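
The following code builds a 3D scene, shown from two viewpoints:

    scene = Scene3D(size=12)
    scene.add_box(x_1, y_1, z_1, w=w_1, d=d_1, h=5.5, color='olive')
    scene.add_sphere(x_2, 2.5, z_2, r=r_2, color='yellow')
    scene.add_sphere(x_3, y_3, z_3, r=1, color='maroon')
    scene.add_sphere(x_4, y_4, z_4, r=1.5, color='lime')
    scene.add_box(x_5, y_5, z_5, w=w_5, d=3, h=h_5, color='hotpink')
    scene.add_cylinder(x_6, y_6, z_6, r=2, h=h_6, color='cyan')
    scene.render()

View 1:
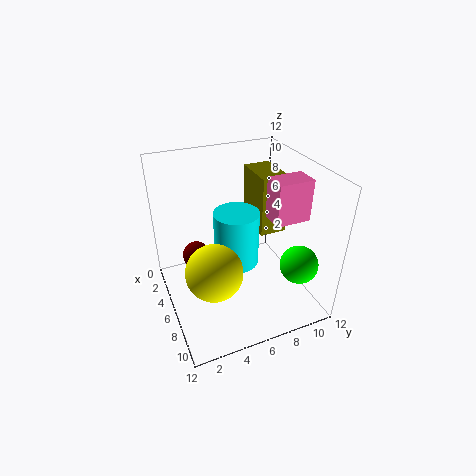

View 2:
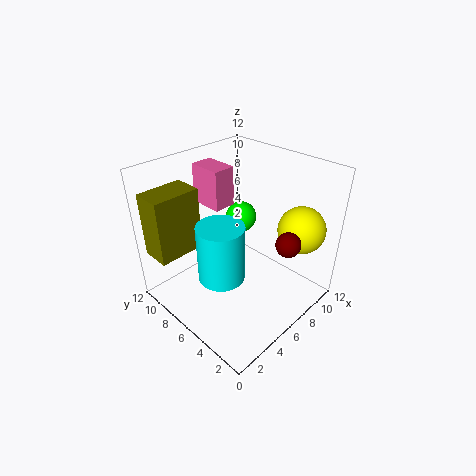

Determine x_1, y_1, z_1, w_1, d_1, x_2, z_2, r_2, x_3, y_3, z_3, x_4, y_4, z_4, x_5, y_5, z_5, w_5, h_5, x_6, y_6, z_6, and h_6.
x_1 = 0.5; y_1 = 9; z_1 = 4.5; w_1 = 4; d_1 = 2.5; x_2 = 10; z_2 = 6.5; r_2 = 2; x_3 = 7.5; y_3 = 2; z_3 = 6.5; x_4 = 10; y_4 = 9.5; z_4 = 5; x_5 = 6; y_5 = 8.5; z_5 = 7.5; w_5 = 2; h_5 = 3.5; x_6 = 4.5; y_6 = 6.5; z_6 = 2.5; h_6 = 5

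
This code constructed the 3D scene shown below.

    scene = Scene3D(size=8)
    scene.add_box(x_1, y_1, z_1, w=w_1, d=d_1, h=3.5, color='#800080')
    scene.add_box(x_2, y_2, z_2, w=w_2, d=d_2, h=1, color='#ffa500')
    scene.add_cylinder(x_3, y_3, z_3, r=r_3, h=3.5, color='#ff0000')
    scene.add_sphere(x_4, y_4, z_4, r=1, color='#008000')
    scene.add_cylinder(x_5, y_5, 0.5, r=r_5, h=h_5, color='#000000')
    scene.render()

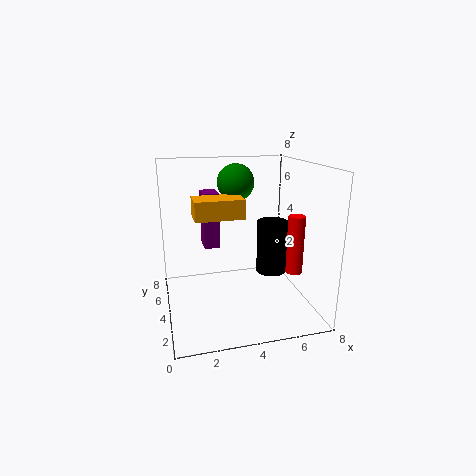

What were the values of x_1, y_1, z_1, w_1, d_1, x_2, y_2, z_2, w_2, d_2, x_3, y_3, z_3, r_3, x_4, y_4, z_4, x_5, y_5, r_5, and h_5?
x_1 = 2.5; y_1 = 6.5; z_1 = 2.5; w_1 = 1; d_1 = 1.5; x_2 = 1.5; y_2 = 2.5; z_2 = 5.5; w_2 = 2.5; d_2 = 1.5; x_3 = 7.5; y_3 = 4; z_3 = 1.5; r_3 = 0.5; x_4 = 4; y_4 = 4.5; z_4 = 7; x_5 = 7; y_5 = 6.5; r_5 = 1; h_5 = 3.5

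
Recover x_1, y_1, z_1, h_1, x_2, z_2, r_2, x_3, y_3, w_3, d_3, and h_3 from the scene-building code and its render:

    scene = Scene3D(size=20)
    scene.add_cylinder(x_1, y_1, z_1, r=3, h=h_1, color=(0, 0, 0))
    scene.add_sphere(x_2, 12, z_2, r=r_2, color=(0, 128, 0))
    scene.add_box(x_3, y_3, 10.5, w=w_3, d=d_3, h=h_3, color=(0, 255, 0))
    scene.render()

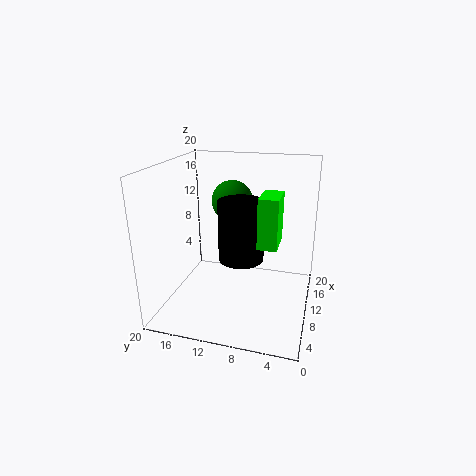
x_1 = 8; y_1 = 9; z_1 = 8; h_1 = 8; x_2 = 14; z_2 = 14; r_2 = 3; x_3 = 6; y_3 = 4; w_3 = 4.5; d_3 = 2.5; h_3 = 6.5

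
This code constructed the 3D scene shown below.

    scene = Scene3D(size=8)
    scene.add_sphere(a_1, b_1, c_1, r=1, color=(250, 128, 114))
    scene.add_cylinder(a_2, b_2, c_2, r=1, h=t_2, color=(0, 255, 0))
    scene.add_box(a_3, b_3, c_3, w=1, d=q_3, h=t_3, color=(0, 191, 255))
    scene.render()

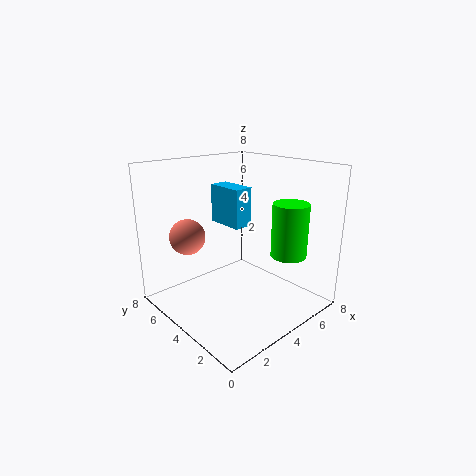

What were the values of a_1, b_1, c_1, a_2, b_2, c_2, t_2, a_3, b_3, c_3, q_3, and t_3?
a_1 = 2; b_1 = 6; c_1 = 4; a_2 = 6; b_2 = 2; c_2 = 3; t_2 = 3; a_3 = 3; b_3 = 3; c_3 = 5; q_3 = 2; t_3 = 2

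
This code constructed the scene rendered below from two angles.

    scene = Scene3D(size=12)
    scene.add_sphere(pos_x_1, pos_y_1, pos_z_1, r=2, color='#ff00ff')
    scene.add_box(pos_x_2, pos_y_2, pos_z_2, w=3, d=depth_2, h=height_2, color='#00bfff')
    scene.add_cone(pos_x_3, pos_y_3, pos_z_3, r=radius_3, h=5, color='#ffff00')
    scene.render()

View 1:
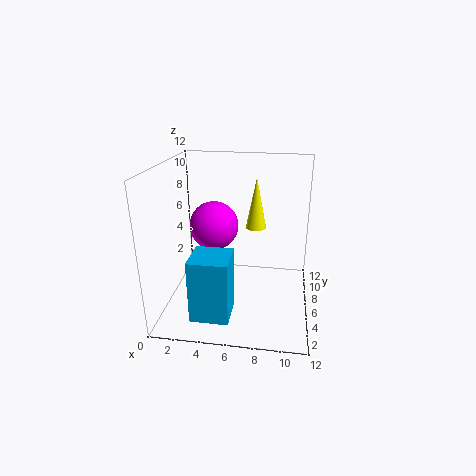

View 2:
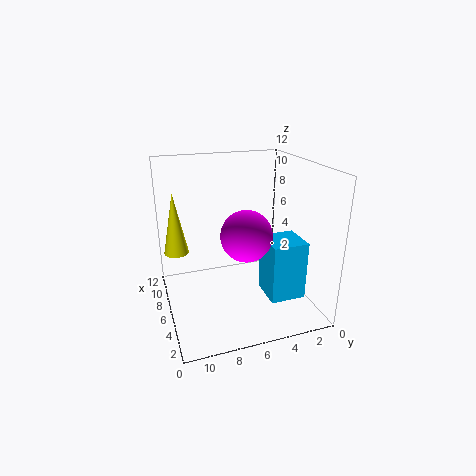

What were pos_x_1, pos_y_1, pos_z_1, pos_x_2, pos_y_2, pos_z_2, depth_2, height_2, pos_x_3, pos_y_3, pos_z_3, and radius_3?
pos_x_1 = 4
pos_y_1 = 6
pos_z_1 = 7
pos_x_2 = 3
pos_y_2 = 1
pos_z_2 = 1
depth_2 = 3
height_2 = 5
pos_x_3 = 7
pos_y_3 = 11
pos_z_3 = 5
radius_3 = 1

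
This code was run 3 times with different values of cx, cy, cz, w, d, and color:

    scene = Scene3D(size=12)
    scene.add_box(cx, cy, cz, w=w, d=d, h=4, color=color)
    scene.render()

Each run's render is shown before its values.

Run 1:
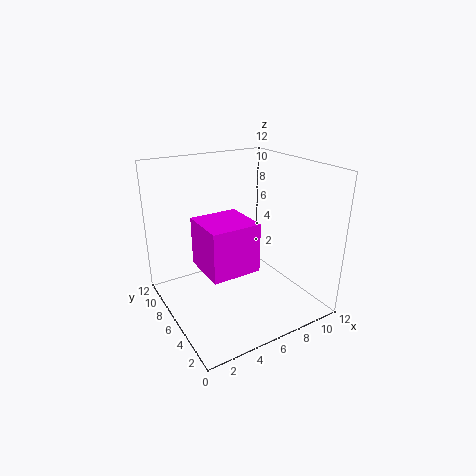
cx = 2.5; cy = 3.5; cz = 4; w = 4; d = 4; color = 'magenta'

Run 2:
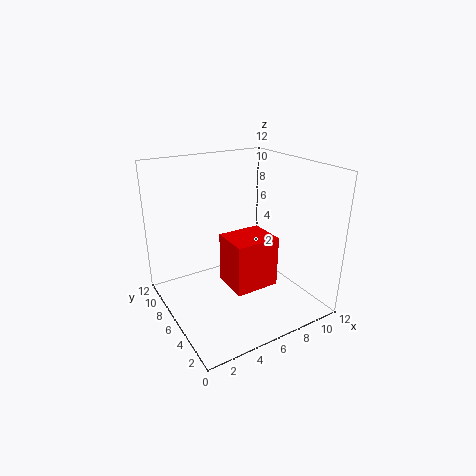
cx = 4; cy = 2.5; cz = 3; w = 3.5; d = 3; color = 'red'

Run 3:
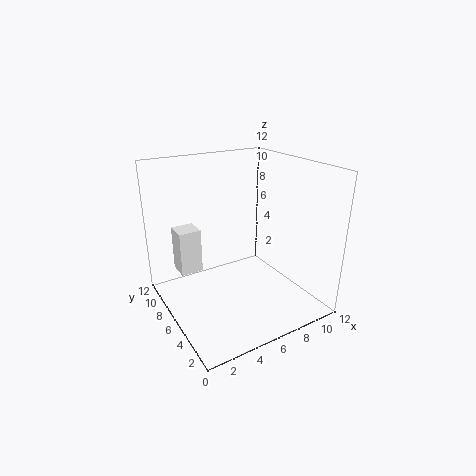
cx = 2; cy = 9; cz = 2; w = 2; d = 2; color = 'white'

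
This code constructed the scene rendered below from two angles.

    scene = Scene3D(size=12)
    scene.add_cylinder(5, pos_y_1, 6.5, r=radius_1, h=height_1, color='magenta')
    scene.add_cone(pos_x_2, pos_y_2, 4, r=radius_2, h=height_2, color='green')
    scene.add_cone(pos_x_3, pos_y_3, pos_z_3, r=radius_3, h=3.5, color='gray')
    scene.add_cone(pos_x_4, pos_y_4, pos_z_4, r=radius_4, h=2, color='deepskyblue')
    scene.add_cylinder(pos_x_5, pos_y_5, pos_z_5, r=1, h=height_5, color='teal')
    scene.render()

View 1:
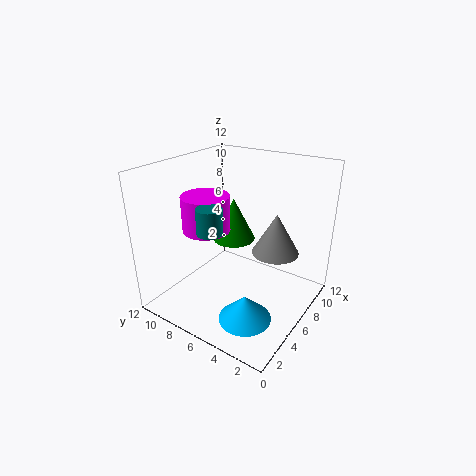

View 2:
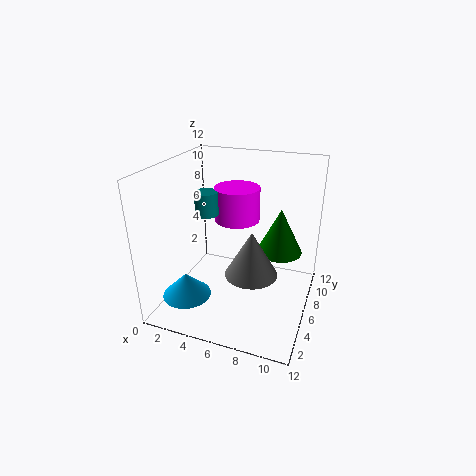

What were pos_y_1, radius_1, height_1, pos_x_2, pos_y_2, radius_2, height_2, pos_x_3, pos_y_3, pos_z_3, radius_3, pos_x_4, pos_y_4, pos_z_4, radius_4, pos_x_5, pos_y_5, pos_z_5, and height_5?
pos_y_1 = 8.5; radius_1 = 2; height_1 = 3; pos_x_2 = 9; pos_y_2 = 8.5; radius_2 = 2; height_2 = 4; pos_x_3 = 8; pos_y_3 = 3.5; pos_z_3 = 4.5; radius_3 = 2; pos_x_4 = 2.5; pos_y_4 = 3; pos_z_4 = 1.5; radius_4 = 2; pos_x_5 = 3; pos_y_5 = 6.5; pos_z_5 = 7.5; height_5 = 2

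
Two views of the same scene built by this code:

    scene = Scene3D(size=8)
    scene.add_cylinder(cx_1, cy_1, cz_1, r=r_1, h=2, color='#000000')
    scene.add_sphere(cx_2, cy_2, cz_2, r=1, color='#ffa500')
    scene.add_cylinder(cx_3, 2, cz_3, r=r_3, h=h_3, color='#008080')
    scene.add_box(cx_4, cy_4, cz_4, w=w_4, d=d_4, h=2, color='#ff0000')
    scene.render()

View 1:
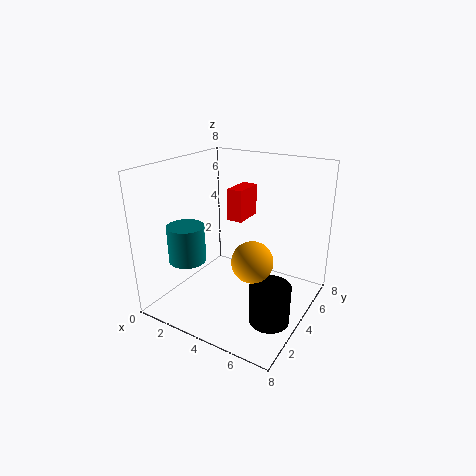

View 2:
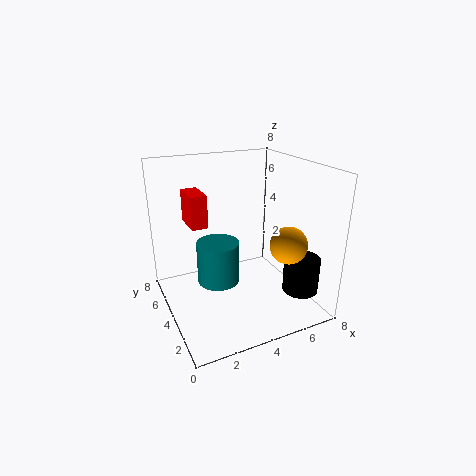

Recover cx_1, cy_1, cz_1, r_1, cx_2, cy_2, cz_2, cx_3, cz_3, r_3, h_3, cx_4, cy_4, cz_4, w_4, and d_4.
cx_1 = 7, cy_1 = 2, cz_1 = 1, r_1 = 1, cx_2 = 6, cy_2 = 2, cz_2 = 4, cx_3 = 2, cz_3 = 3, r_3 = 1, h_3 = 2, cx_4 = 2, cy_4 = 6, cz_4 = 4, w_4 = 1, d_4 = 2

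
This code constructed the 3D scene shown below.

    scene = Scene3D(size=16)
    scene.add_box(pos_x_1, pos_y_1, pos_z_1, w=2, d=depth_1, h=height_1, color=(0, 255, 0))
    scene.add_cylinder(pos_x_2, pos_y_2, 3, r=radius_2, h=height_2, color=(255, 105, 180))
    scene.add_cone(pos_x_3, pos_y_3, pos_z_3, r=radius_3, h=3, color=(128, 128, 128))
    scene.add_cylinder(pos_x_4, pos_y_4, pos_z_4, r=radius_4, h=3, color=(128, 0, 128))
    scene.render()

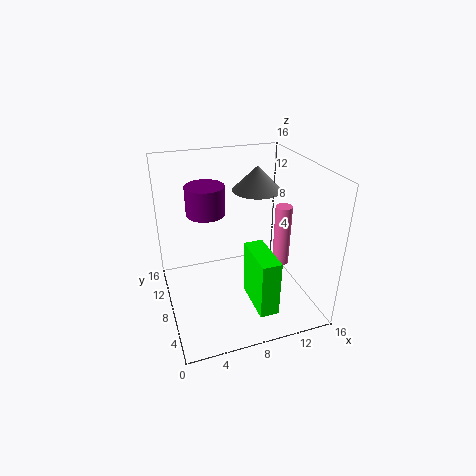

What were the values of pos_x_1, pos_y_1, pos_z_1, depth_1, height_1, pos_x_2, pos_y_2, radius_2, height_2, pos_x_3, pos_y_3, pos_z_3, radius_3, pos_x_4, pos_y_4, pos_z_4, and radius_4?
pos_x_1 = 8, pos_y_1 = 1, pos_z_1 = 2.5, depth_1 = 5, height_1 = 6, pos_x_2 = 14, pos_y_2 = 9, radius_2 = 1, height_2 = 7.5, pos_x_3 = 12, pos_y_3 = 12.5, pos_z_3 = 11.5, radius_3 = 3, pos_x_4 = 4.5, pos_y_4 = 8, pos_z_4 = 11.5, radius_4 = 2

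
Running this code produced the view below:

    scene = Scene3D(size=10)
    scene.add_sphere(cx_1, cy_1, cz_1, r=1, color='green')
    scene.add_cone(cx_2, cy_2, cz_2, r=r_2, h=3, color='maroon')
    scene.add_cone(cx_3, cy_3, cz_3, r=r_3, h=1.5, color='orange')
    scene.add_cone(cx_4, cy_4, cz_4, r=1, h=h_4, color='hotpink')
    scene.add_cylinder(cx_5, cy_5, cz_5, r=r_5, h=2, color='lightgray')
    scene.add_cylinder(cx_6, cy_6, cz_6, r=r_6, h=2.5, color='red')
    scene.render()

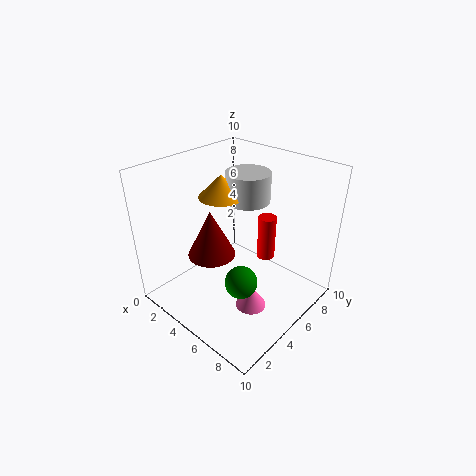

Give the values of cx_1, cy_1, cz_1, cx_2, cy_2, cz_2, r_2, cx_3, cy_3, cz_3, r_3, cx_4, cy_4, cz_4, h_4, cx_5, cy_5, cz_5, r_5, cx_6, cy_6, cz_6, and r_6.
cx_1 = 7.5
cy_1 = 2.5
cz_1 = 4
cx_2 = 5
cy_2 = 2.5
cz_2 = 5
r_2 = 1.5
cx_3 = 4
cy_3 = 4.5
cz_3 = 8
r_3 = 1.5
cx_4 = 7.5
cy_4 = 3.5
cz_4 = 1.5
h_4 = 1.5
cx_5 = 5
cy_5 = 6
cz_5 = 7.5
r_5 = 1.5
cx_6 = 8.5
cy_6 = 3.5
cz_6 = 6
r_6 = 0.5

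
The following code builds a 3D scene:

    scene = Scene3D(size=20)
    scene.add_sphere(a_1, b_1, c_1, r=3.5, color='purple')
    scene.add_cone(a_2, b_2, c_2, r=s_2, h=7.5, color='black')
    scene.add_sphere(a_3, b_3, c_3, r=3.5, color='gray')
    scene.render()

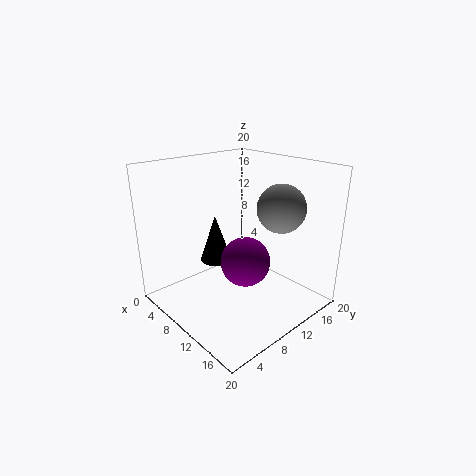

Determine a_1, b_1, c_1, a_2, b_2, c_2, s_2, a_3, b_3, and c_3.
a_1 = 11, b_1 = 10.5, c_1 = 6.5, a_2 = 3, b_2 = 11.5, c_2 = 3.5, s_2 = 2.5, a_3 = 12.5, b_3 = 16, c_3 = 13.5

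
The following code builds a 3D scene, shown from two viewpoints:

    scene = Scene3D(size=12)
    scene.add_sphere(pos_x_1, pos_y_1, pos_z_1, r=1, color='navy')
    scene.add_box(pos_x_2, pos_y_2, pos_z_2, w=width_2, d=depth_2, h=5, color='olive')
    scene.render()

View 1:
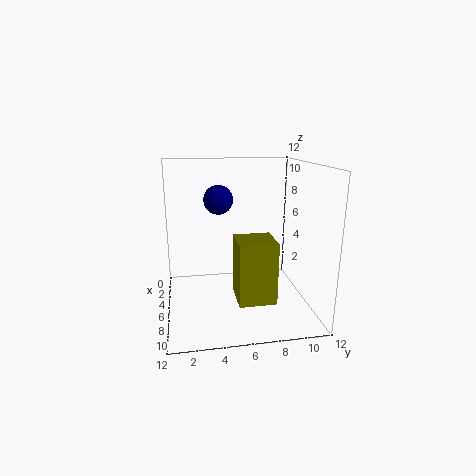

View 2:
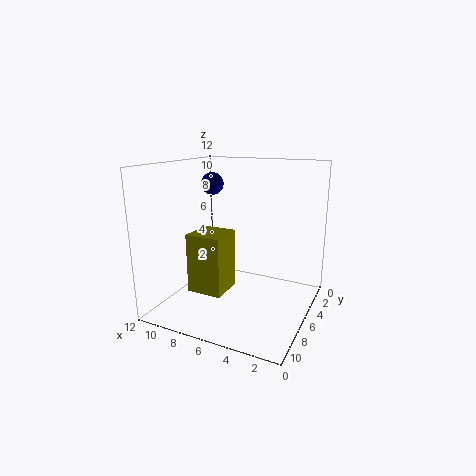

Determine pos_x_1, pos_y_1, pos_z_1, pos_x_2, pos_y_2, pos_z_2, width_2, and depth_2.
pos_x_1 = 9.5; pos_y_1 = 4; pos_z_1 = 10; pos_x_2 = 6.5; pos_y_2 = 5.5; pos_z_2 = 1.5; width_2 = 3; depth_2 = 3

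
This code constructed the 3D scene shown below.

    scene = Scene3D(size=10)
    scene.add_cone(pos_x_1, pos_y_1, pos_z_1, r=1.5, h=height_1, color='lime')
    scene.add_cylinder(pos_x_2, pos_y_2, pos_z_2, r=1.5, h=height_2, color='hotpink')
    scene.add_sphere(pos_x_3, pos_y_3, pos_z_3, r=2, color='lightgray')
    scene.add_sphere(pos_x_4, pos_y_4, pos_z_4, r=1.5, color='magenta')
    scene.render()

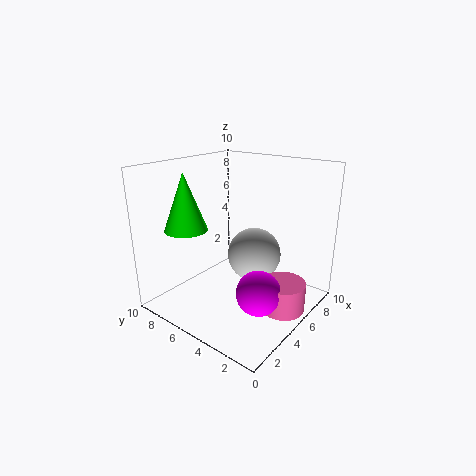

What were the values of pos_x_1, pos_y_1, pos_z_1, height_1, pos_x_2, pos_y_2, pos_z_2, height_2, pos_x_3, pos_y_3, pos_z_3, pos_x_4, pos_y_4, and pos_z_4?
pos_x_1 = 3; pos_y_1 = 8; pos_z_1 = 5.5; height_1 = 4; pos_x_2 = 5.5; pos_y_2 = 1.5; pos_z_2 = 0.5; height_2 = 2; pos_x_3 = 7; pos_y_3 = 5; pos_z_3 = 3; pos_x_4 = 4; pos_y_4 = 2.5; pos_z_4 = 2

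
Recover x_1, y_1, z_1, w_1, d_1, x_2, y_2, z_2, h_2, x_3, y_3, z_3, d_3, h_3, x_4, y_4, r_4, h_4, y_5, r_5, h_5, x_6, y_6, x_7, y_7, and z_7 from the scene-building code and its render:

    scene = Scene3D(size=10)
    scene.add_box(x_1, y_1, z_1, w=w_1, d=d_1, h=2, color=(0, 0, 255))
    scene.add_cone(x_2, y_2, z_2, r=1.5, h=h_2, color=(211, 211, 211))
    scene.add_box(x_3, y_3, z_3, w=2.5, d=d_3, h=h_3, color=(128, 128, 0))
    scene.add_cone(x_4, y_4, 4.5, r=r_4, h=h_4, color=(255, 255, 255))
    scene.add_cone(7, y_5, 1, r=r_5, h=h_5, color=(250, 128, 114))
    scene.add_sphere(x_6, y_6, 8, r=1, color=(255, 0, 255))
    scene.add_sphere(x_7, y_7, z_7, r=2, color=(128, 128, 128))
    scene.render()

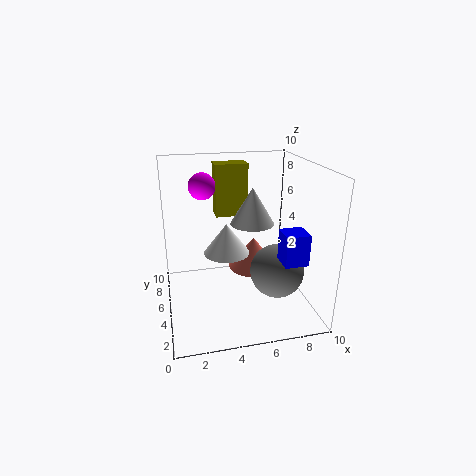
x_1 = 7
y_1 = 1
z_1 = 4.5
w_1 = 1.5
d_1 = 1.5
x_2 = 6
y_2 = 5
z_2 = 6
h_2 = 2.5
x_3 = 4
y_3 = 8
z_3 = 5.5
d_3 = 1.5
h_3 = 4
x_4 = 4
y_4 = 4
r_4 = 1.5
h_4 = 2
y_5 = 8
r_5 = 2
h_5 = 2.5
x_6 = 3
y_6 = 8
x_7 = 8
y_7 = 5
z_7 = 2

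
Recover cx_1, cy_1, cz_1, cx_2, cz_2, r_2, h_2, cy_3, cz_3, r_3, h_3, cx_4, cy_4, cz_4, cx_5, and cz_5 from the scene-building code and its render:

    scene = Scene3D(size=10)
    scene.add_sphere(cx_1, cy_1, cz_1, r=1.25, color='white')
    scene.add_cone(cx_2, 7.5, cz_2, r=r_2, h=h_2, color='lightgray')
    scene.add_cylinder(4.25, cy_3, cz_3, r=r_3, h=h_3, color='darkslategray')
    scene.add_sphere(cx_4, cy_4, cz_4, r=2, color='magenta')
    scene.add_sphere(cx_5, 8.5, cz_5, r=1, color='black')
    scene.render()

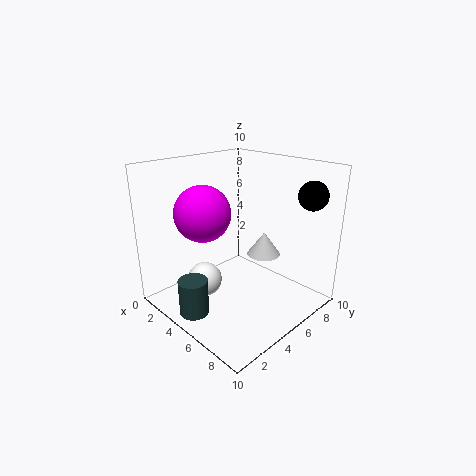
cx_1 = 3, cy_1 = 3.5, cz_1 = 1.5, cx_2 = 5.25, cz_2 = 3, r_2 = 1.25, h_2 = 1.75, cy_3 = 1.5, cz_3 = 0.25, r_3 = 1, h_3 = 2.5, cx_4 = 2.75, cy_4 = 3.75, cz_4 = 6.5, cx_5 = 8.5, cz_5 = 8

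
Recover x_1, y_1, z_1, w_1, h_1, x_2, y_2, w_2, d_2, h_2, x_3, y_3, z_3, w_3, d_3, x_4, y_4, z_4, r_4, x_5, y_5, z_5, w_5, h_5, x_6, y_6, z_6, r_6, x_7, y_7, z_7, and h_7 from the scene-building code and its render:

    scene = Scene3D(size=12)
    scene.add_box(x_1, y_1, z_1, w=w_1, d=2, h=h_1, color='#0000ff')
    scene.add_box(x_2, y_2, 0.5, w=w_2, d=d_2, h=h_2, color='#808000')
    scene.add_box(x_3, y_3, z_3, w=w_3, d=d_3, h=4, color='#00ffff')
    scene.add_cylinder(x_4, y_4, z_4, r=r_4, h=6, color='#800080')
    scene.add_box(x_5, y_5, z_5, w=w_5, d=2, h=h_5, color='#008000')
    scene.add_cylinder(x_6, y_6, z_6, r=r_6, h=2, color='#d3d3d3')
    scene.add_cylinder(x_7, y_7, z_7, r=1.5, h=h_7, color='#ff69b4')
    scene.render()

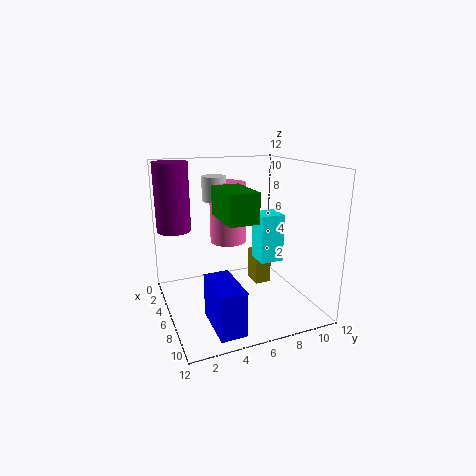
x_1 = 7.5, y_1 = 2.5, z_1 = 0.5, w_1 = 4, h_1 = 3.5, x_2 = 2.5, y_2 = 8.5, w_2 = 2, d_2 = 1.5, h_2 = 3, x_3 = 5.5, y_3 = 7.5, z_3 = 4, w_3 = 2, d_3 = 2, x_4 = 2, y_4 = 1.5, z_4 = 6, r_4 = 1.5, x_5 = 8.5, y_5 = 3, z_5 = 9, w_5 = 3.5, h_5 = 2, x_6 = 4.5, y_6 = 4.5, z_6 = 9, r_6 = 1, x_7 = 5, y_7 = 5.5, z_7 = 5.5, h_7 = 5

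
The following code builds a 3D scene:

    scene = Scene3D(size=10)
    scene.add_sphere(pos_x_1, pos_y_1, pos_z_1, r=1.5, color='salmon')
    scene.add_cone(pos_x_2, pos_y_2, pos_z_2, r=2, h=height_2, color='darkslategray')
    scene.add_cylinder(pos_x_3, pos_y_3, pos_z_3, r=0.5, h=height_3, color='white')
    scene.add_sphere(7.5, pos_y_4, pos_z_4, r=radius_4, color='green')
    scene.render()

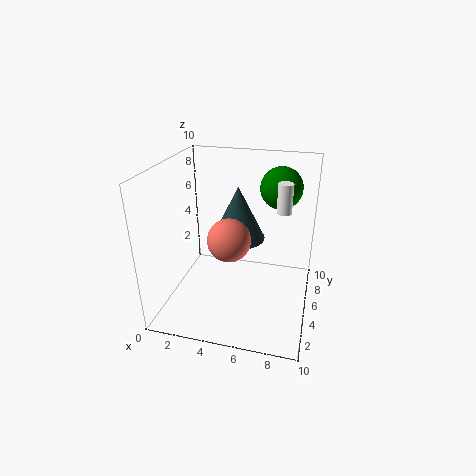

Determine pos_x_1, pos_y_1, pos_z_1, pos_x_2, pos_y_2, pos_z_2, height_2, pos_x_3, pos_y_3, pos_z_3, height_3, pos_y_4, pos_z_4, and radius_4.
pos_x_1 = 4.5, pos_y_1 = 4.5, pos_z_1 = 5, pos_x_2 = 4.5, pos_y_2 = 7, pos_z_2 = 4, height_2 = 4, pos_x_3 = 8, pos_y_3 = 5.5, pos_z_3 = 7, height_3 = 2, pos_y_4 = 7.5, pos_z_4 = 8, radius_4 = 1.5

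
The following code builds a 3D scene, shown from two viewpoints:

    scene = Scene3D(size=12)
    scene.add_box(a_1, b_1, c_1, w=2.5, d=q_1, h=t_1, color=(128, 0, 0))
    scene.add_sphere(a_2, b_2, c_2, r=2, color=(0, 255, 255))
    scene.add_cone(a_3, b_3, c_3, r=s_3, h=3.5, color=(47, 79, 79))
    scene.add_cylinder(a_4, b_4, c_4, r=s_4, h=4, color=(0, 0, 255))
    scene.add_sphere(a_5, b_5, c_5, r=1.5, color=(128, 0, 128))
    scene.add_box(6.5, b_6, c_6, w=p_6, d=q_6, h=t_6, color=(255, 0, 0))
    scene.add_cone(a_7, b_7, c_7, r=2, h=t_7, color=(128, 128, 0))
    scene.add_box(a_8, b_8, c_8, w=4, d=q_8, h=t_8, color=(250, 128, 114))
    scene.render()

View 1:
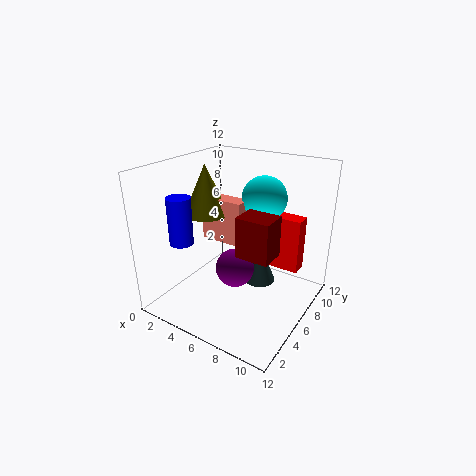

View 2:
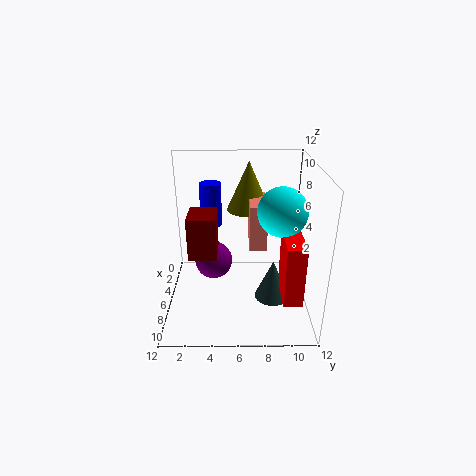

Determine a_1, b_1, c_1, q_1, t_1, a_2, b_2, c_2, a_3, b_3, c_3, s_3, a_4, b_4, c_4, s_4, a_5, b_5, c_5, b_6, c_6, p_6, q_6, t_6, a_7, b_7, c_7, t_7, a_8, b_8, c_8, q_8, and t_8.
a_1 = 8; b_1 = 2.5; c_1 = 6.5; q_1 = 2; t_1 = 3; a_2 = 6.5; b_2 = 9.5; c_2 = 8.5; a_3 = 6.5; b_3 = 9; c_3 = 0.5; s_3 = 1.5; a_4 = 2; b_4 = 3.5; c_4 = 5.5; s_4 = 1; a_5 = 7; b_5 = 4; c_5 = 4.5; b_6 = 9.5; c_6 = 2; p_6 = 3.5; q_6 = 1.5; t_6 = 5; a_7 = 2; b_7 = 7; c_7 = 7; t_7 = 4.5; a_8 = 1.5; b_8 = 7; c_8 = 4.5; q_8 = 1.5; t_8 = 4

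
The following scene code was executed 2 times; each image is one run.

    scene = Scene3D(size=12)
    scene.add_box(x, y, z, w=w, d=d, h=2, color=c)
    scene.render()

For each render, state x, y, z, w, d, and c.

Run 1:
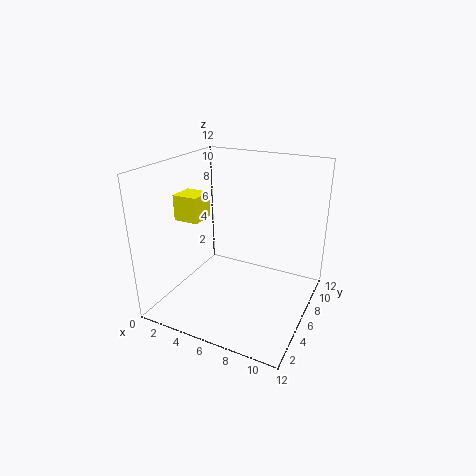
x = 2, y = 3, z = 8, w = 2, d = 2, c = 'yellow'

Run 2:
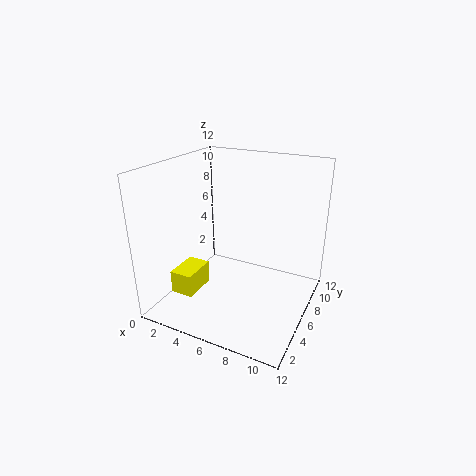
x = 1, y = 3, z = 1, w = 2, d = 3, c = 'yellow'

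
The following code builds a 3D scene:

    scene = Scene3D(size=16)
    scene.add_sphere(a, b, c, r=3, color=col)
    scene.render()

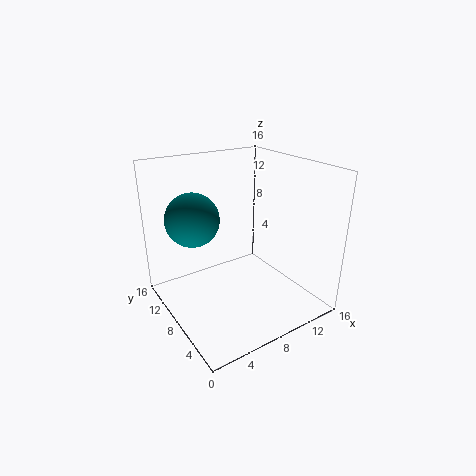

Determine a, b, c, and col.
a = 4, b = 11, c = 10, col = 'teal'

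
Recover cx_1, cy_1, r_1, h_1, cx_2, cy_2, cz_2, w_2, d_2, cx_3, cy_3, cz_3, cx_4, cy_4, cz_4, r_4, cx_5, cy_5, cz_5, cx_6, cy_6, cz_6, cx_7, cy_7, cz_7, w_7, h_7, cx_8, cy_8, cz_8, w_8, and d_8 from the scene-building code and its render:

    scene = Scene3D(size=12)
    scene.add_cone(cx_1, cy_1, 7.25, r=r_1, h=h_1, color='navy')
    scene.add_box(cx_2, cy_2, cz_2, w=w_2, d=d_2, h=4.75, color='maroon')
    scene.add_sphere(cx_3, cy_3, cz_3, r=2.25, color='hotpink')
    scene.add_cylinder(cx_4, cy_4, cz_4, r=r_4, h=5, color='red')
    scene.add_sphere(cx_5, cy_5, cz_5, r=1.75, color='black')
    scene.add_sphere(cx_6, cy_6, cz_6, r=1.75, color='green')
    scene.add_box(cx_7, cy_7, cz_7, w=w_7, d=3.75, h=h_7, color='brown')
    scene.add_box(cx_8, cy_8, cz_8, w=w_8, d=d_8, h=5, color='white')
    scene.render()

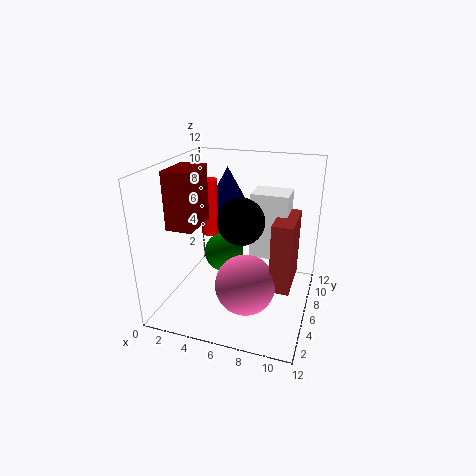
cx_1 = 3.75; cy_1 = 9.75; r_1 = 2; h_1 = 3.75; cx_2 = 0.75; cy_2 = 3.5; cz_2 = 7; w_2 = 2.25; d_2 = 3.5; cx_3 = 7.75; cy_3 = 2.5; cz_3 = 4; cx_4 = 2.75; cy_4 = 7.75; cz_4 = 5.25; r_4 = 0.75; cx_5 = 7; cy_5 = 3.75; cz_5 = 8.5; cx_6 = 4.25; cy_6 = 7.25; cz_6 = 3.75; cx_7 = 9.5; cy_7 = 2.5; cz_7 = 3.75; w_7 = 1.5; h_7 = 5.25; cx_8 = 7.5; cy_8 = 4.25; cz_8 = 5.5; w_8 = 2.75; d_8 = 2.25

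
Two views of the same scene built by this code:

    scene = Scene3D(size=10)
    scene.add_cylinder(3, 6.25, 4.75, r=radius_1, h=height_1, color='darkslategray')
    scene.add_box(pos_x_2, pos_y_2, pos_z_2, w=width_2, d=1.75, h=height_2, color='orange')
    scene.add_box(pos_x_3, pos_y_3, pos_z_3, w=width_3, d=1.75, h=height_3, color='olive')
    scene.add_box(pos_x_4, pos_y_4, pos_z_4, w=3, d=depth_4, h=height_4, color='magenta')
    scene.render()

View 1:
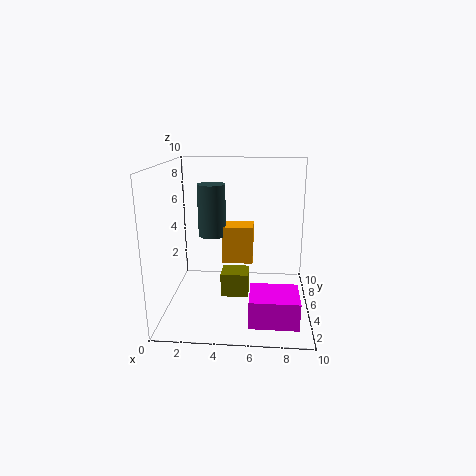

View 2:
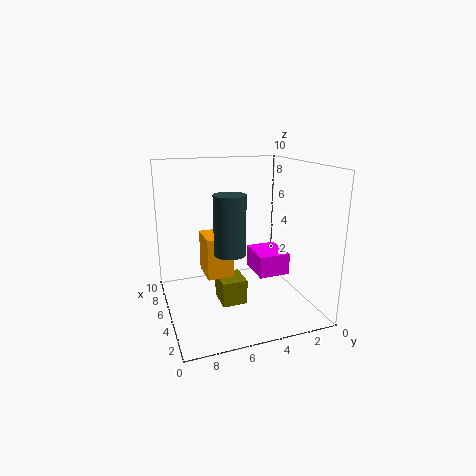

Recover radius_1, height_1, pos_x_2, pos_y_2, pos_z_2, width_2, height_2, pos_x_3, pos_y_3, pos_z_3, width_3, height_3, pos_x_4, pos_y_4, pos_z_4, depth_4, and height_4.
radius_1 = 1
height_1 = 3.75
pos_x_2 = 3.75
pos_y_2 = 5.75
pos_z_2 = 2.75
width_2 = 2.25
height_2 = 2.75
pos_x_3 = 3.75
pos_y_3 = 4.75
pos_z_3 = 0.5
width_3 = 2
height_3 = 1.75
pos_x_4 = 6
pos_y_4 = 0.25
pos_z_4 = 1
depth_4 = 2.5
height_4 = 1.75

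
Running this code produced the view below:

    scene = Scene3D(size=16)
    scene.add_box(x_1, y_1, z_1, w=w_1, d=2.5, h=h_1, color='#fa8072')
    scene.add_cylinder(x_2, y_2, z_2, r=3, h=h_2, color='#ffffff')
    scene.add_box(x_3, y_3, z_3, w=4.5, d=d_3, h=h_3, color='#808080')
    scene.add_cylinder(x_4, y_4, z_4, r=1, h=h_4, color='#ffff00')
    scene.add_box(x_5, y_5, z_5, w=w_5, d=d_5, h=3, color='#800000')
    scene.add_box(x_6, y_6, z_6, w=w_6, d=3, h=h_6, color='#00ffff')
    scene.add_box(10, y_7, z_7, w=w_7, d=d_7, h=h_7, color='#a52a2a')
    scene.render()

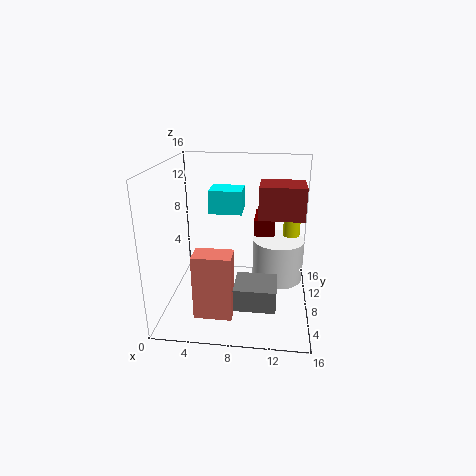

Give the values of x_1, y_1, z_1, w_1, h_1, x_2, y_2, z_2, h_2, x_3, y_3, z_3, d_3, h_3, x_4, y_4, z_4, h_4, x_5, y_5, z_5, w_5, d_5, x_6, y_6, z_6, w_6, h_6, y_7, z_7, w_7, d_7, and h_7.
x_1 = 4, y_1 = 2.5, z_1 = 1, w_1 = 4, h_1 = 7, x_2 = 12.5, y_2 = 10.5, z_2 = 2, h_2 = 5, x_3 = 8, y_3 = 3.5, z_3 = 1.5, d_3 = 4, h_3 = 2.5, x_4 = 14, y_4 = 12, z_4 = 4.5, h_4 = 5, x_5 = 9.5, y_5 = 11, z_5 = 6, w_5 = 2.5, d_5 = 4.5, x_6 = 5, y_6 = 7, z_6 = 11, w_6 = 3.5, h_6 = 2.5, y_7 = 11, z_7 = 9, w_7 = 5.5, d_7 = 4.5, h_7 = 4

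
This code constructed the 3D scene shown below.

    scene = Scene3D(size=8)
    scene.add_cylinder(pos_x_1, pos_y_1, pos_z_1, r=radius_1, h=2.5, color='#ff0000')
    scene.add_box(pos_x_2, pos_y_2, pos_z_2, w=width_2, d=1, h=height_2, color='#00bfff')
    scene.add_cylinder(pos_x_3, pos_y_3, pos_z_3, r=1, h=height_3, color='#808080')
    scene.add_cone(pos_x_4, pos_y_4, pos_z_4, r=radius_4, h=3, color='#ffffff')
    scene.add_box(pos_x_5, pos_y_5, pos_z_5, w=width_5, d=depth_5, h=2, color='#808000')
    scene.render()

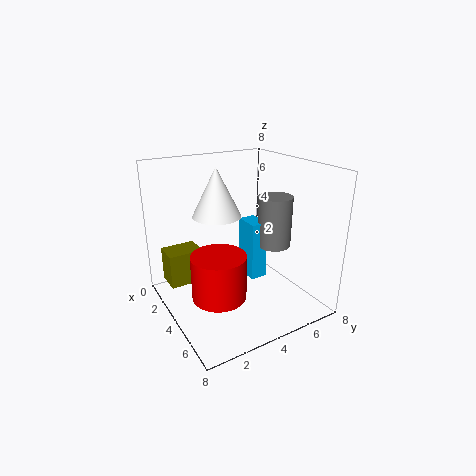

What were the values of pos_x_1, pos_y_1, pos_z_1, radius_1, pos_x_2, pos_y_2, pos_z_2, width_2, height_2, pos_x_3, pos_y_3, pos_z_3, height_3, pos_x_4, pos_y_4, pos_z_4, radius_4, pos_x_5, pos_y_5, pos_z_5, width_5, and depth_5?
pos_x_1 = 4.5, pos_y_1 = 2.5, pos_z_1 = 1, radius_1 = 1.5, pos_x_2 = 2.5, pos_y_2 = 5, pos_z_2 = 1, width_2 = 1.5, height_2 = 3.5, pos_x_3 = 4, pos_y_3 = 6.5, pos_z_3 = 3, height_3 = 3, pos_x_4 = 1.5, pos_y_4 = 4, pos_z_4 = 4.5, radius_4 = 1.5, pos_x_5 = 1, pos_y_5 = 0.5, pos_z_5 = 1, width_5 = 1.5, depth_5 = 2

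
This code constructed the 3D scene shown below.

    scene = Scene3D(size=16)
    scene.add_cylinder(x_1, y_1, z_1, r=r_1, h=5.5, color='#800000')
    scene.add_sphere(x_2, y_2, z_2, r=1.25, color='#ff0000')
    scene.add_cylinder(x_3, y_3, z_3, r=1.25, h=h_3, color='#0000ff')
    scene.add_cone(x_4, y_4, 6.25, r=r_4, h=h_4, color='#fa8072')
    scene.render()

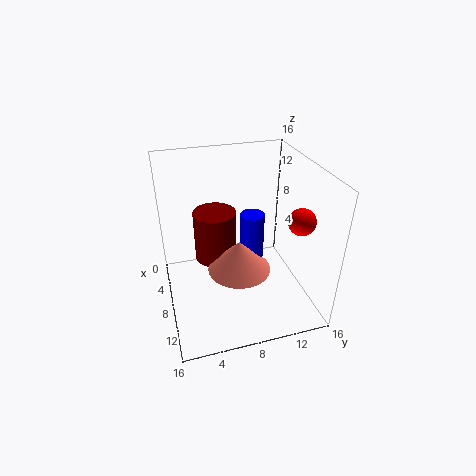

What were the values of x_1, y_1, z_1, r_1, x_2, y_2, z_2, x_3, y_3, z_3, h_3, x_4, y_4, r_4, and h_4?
x_1 = 7.75; y_1 = 5.5; z_1 = 6; r_1 = 2.25; x_2 = 14.5; y_2 = 12; z_2 = 13; x_3 = 9.75; y_3 = 9; z_3 = 6.75; h_3 = 5; x_4 = 11; y_4 = 7.25; r_4 = 3.25; h_4 = 3.25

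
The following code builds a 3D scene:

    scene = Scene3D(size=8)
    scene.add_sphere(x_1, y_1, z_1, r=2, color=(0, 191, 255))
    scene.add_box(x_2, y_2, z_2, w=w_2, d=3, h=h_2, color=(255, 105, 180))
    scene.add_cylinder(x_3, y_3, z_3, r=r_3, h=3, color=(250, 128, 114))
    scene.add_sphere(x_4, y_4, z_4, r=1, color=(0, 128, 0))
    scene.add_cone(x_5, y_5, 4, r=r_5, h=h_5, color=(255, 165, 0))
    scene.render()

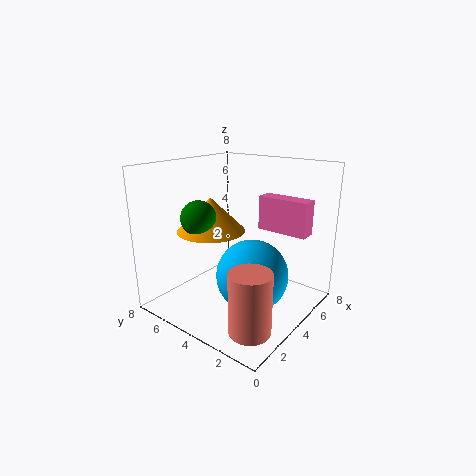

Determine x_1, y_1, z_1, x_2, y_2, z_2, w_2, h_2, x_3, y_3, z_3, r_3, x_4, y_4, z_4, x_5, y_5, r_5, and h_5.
x_1 = 4; y_1 = 3; z_1 = 2; x_2 = 6; y_2 = 1; z_2 = 4; w_2 = 1; h_2 = 2; x_3 = 1; y_3 = 1; z_3 = 1; r_3 = 1; x_4 = 3; y_4 = 6; z_4 = 5; x_5 = 4; y_5 = 6; r_5 = 2; h_5 = 2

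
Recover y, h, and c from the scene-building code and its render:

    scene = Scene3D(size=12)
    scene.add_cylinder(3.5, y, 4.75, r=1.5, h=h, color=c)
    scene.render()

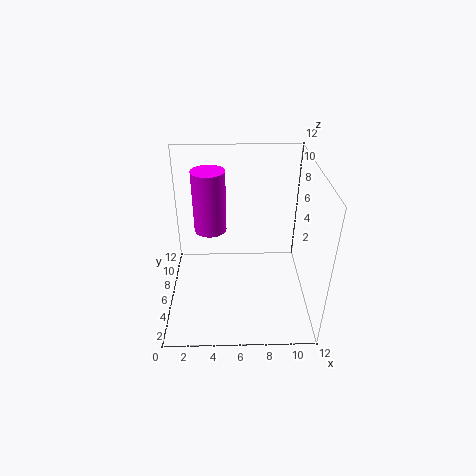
y = 9.5
h = 5.75
c = 'magenta'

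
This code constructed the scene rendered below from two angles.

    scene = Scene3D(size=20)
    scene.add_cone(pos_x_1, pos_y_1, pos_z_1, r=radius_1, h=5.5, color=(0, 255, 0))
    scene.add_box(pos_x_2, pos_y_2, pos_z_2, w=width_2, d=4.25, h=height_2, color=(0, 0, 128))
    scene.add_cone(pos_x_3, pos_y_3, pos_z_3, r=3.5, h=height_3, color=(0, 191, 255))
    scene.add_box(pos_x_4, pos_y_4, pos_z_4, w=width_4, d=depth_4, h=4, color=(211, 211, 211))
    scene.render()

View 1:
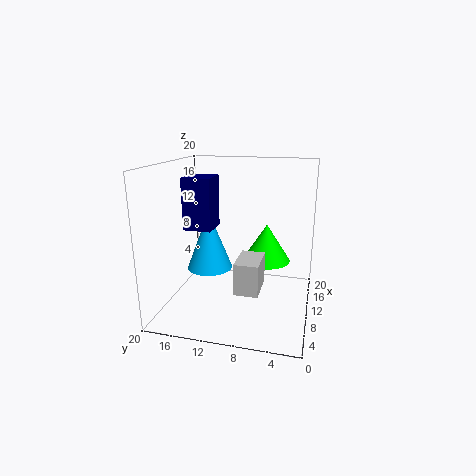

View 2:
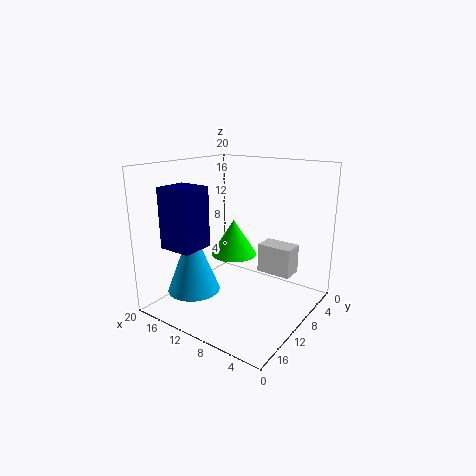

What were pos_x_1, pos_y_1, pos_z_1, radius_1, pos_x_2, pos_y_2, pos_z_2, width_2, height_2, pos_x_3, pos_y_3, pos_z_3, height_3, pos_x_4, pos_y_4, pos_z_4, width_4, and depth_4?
pos_x_1 = 13.25
pos_y_1 = 6.5
pos_z_1 = 5.75
radius_1 = 3.5
pos_x_2 = 11.25
pos_y_2 = 14.5
pos_z_2 = 10
width_2 = 4.5
height_2 = 7.75
pos_x_3 = 13.5
pos_y_3 = 15.5
pos_z_3 = 3.5
height_3 = 9
pos_x_4 = 2.75
pos_y_4 = 5.75
pos_z_4 = 5.25
width_4 = 4.75
depth_4 = 3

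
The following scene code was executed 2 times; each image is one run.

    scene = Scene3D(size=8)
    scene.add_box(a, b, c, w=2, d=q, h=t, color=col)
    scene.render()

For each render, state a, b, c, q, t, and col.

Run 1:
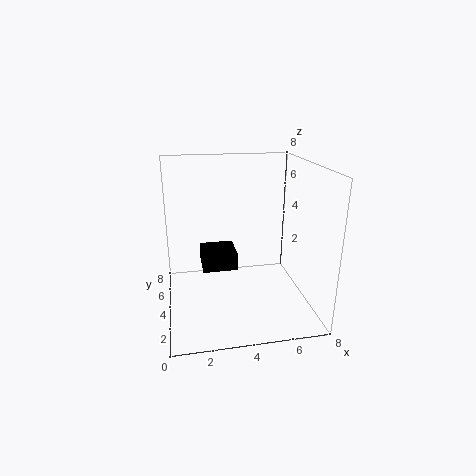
a = 2
b = 4
c = 2
q = 2
t = 1
col = 'black'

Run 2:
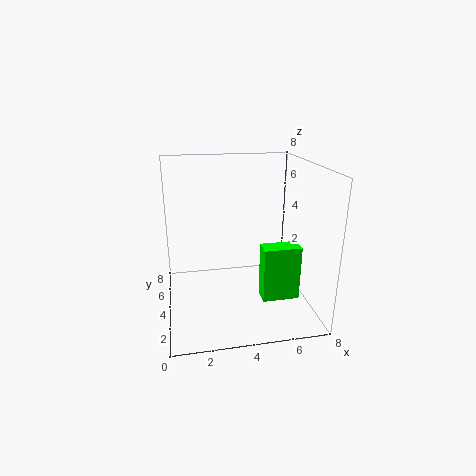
a = 5
b = 2
c = 1
q = 1
t = 3
col = 'lime'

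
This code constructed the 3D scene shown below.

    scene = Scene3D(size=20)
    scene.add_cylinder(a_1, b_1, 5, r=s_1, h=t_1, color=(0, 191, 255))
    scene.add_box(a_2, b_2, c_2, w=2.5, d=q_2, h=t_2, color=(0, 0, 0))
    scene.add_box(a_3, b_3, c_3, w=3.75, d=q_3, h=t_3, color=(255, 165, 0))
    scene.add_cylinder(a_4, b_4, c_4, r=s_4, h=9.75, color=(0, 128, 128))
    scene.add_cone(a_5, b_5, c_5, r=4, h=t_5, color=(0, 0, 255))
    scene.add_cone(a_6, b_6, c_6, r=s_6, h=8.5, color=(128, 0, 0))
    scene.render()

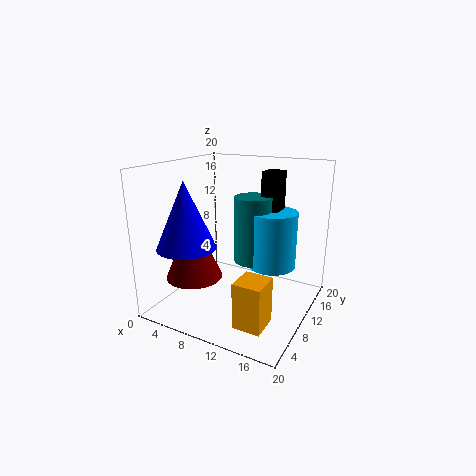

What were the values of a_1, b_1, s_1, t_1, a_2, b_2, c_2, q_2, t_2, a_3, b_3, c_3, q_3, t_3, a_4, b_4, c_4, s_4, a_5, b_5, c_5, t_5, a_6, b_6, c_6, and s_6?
a_1 = 13.5
b_1 = 14
s_1 = 3.5
t_1 = 8.25
a_2 = 11.75
b_2 = 13.5
c_2 = 9.75
q_2 = 3
t_2 = 9
a_3 = 12.75
b_3 = 3.25
c_3 = 0.5
q_3 = 4
t_3 = 6.25
a_4 = 10.75
b_4 = 13.25
c_4 = 5.5
s_4 = 2.75
a_5 = 4.75
b_5 = 5.25
c_5 = 9.25
t_5 = 9
a_6 = 6
b_6 = 5
c_6 = 5.5
s_6 = 3.75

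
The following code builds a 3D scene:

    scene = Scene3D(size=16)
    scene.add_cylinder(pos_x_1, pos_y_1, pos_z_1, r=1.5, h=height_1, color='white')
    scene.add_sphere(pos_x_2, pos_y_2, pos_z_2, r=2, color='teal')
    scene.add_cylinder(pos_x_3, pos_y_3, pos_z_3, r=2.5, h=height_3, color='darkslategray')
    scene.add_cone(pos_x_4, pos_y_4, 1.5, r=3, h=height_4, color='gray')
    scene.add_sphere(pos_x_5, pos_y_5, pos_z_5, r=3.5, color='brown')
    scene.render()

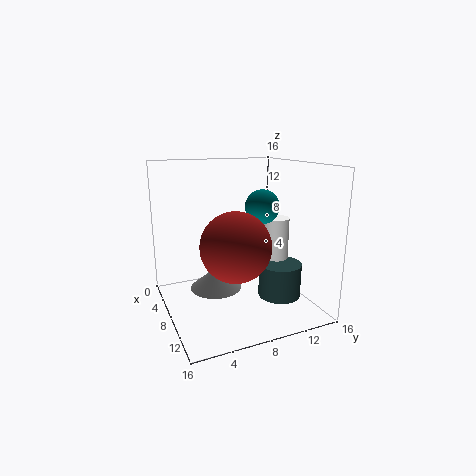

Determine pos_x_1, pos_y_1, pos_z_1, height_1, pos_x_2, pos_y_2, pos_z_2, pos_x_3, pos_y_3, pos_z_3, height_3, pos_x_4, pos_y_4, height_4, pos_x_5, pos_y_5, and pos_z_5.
pos_x_1 = 7
pos_y_1 = 13.5
pos_z_1 = 2.5
height_1 = 7
pos_x_2 = 7
pos_y_2 = 11.5
pos_z_2 = 11
pos_x_3 = 9
pos_y_3 = 13
pos_z_3 = 0.5
height_3 = 4
pos_x_4 = 6
pos_y_4 = 6
height_4 = 2.5
pos_x_5 = 12
pos_y_5 = 6
pos_z_5 = 8.5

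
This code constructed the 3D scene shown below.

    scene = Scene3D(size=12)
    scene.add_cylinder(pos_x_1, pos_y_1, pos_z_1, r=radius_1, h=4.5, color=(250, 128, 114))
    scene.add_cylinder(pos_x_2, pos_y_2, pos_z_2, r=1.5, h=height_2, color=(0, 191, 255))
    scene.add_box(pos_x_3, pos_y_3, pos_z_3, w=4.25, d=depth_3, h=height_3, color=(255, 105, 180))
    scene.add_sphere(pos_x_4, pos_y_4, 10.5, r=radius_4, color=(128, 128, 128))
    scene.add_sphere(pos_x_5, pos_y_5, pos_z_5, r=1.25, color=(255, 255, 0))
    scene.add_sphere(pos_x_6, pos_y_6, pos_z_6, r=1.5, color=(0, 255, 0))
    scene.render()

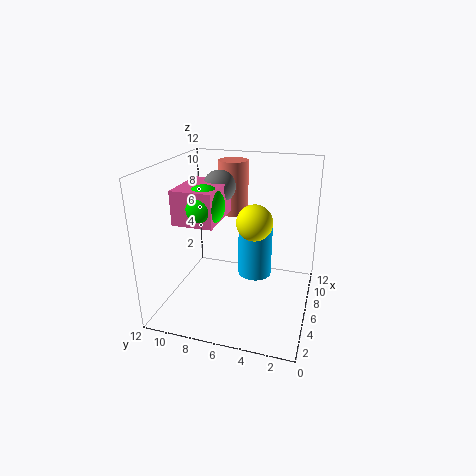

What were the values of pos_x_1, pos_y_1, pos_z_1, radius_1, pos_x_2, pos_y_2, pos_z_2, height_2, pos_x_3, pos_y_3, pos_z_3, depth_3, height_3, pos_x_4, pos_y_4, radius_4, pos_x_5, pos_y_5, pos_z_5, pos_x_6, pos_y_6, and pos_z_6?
pos_x_1 = 8
pos_y_1 = 7
pos_z_1 = 7.5
radius_1 = 1.25
pos_x_2 = 8
pos_y_2 = 5
pos_z_2 = 1.75
height_2 = 5
pos_x_3 = 1.5
pos_y_3 = 6.5
pos_z_3 = 8.5
depth_3 = 3
height_3 = 2.5
pos_x_4 = 5.25
pos_y_4 = 7.25
radius_4 = 1.25
pos_x_5 = 2.5
pos_y_5 = 3.75
pos_z_5 = 9
pos_x_6 = 2.75
pos_y_6 = 7.5
pos_z_6 = 9.75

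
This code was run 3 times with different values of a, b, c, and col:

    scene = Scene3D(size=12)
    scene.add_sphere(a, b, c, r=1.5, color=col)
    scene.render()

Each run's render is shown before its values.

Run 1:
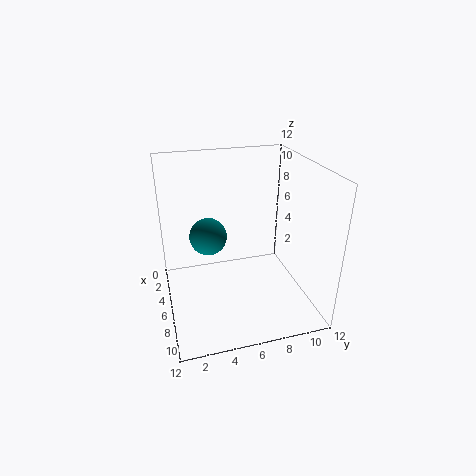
a = 6; b = 3.5; c = 6.5; col = 'teal'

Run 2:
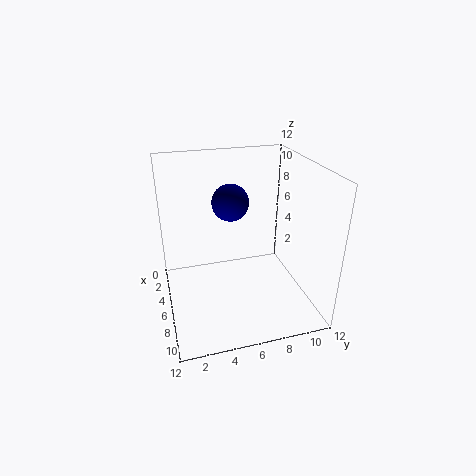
a = 5.5; b = 5.5; c = 9; col = 'navy'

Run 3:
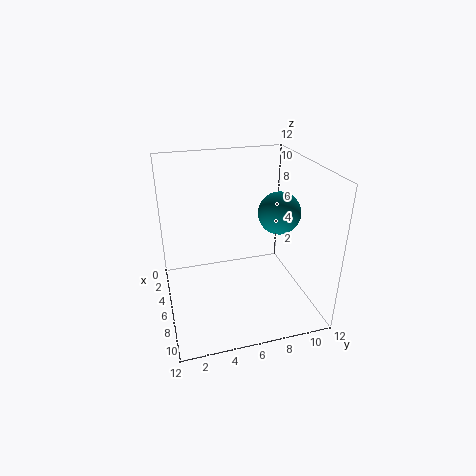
a = 9.5; b = 8; c = 9.5; col = 'teal'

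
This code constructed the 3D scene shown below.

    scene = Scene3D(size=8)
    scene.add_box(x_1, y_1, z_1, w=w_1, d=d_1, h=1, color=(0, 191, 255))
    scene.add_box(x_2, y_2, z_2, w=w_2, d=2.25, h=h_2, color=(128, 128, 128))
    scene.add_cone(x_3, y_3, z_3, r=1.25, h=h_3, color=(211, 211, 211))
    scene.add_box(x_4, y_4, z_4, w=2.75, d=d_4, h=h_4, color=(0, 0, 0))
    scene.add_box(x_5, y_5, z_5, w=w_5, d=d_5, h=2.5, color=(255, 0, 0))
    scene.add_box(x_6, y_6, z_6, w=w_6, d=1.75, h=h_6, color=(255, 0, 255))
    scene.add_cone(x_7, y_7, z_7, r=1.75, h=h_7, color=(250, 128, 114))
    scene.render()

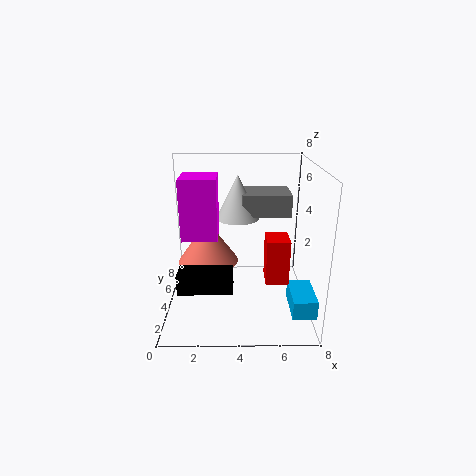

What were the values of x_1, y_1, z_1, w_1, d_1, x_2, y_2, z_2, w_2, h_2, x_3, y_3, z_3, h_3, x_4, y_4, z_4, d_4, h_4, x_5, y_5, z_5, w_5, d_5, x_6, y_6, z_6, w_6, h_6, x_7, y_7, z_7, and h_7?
x_1 = 6.75, y_1 = 1, z_1 = 0.75, w_1 = 1.25, d_1 = 2.25, x_2 = 4.25, y_2 = 4.5, z_2 = 5, w_2 = 2.75, h_2 = 1.25, x_3 = 4, y_3 = 5.25, z_3 = 4.75, h_3 = 2.5, x_4 = 1, y_4 = 1, z_4 = 2.25, d_4 = 1.25, h_4 = 1, x_5 = 5.5, y_5 = 2.75, z_5 = 1.75, w_5 = 1.25, d_5 = 1.5, x_6 = 1.25, y_6 = 1.75, z_6 = 4.75, w_6 = 1.75, h_6 = 3, x_7 = 2.25, y_7 = 4.75, z_7 = 2.25, h_7 = 2.5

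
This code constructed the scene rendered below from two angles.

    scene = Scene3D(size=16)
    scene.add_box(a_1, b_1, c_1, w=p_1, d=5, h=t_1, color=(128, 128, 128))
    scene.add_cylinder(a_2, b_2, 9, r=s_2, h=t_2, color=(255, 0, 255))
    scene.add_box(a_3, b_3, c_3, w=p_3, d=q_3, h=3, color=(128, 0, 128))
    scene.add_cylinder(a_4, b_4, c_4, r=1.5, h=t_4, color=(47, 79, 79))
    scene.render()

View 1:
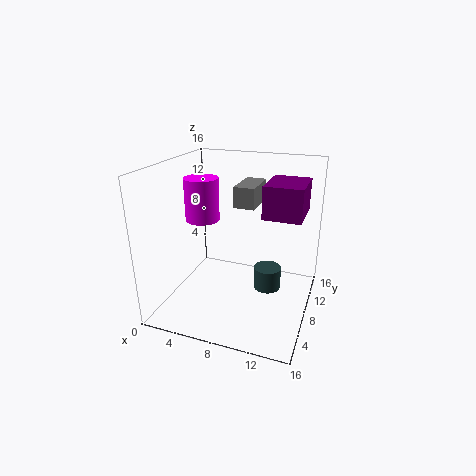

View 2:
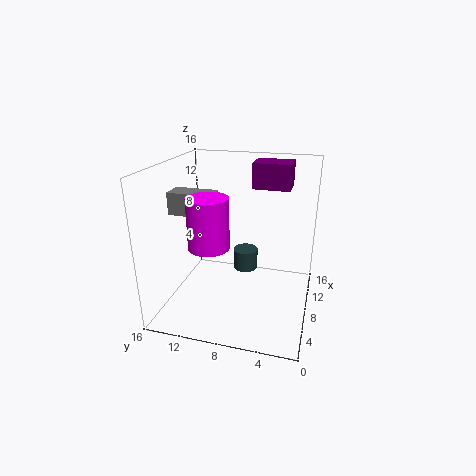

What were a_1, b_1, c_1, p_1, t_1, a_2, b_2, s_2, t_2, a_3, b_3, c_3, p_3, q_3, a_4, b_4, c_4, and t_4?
a_1 = 6.5; b_1 = 10.5; c_1 = 10.5; p_1 = 2.5; t_1 = 2.5; a_2 = 3; b_2 = 9.5; s_2 = 2; t_2 = 5; a_3 = 12; b_3 = 3; c_3 = 12.5; p_3 = 3.5; q_3 = 4.5; a_4 = 11.5; b_4 = 8; c_4 = 2.5; t_4 = 2.5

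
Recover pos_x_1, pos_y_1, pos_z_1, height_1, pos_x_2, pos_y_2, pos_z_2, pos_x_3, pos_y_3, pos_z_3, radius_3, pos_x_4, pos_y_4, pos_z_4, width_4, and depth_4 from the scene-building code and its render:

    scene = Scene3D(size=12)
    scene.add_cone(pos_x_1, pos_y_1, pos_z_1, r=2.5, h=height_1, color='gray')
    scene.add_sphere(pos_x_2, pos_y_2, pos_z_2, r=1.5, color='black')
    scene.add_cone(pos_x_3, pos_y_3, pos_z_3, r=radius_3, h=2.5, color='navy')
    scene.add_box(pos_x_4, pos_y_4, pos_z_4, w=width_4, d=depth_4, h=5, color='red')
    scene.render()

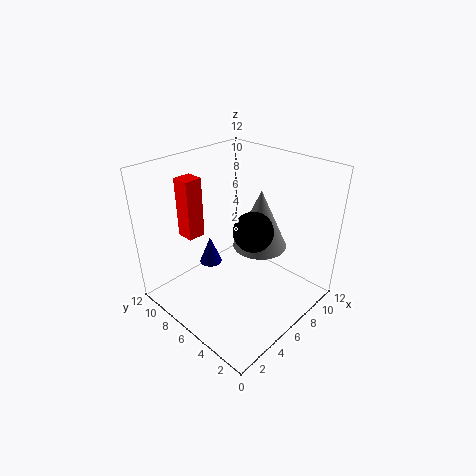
pos_x_1 = 9.5; pos_y_1 = 6.5; pos_z_1 = 3.5; height_1 = 5.5; pos_x_2 = 5; pos_y_2 = 3.5; pos_z_2 = 8; pos_x_3 = 5.5; pos_y_3 = 9; pos_z_3 = 2.5; radius_3 = 1; pos_x_4 = 3; pos_y_4 = 8.5; pos_z_4 = 6; width_4 = 1.5; depth_4 = 1.5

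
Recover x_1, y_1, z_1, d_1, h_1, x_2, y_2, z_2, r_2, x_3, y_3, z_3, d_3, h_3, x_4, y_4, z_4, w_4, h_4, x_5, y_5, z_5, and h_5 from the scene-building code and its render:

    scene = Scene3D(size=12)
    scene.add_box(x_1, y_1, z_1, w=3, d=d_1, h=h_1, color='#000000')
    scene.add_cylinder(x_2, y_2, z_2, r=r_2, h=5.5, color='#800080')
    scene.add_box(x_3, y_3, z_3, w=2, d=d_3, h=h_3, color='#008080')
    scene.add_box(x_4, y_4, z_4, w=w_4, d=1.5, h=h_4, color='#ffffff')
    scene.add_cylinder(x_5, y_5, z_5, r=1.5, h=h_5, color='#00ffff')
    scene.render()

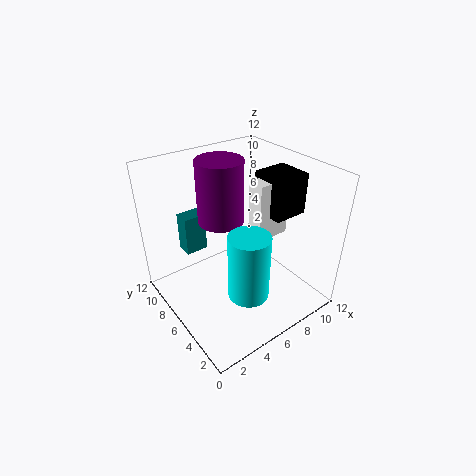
x_1 = 8.5
y_1 = 4
z_1 = 7.5
d_1 = 3
h_1 = 3.5
x_2 = 6
y_2 = 8.5
z_2 = 6.5
r_2 = 2
x_3 = 3
y_3 = 9.5
z_3 = 3.5
d_3 = 1.5
h_3 = 3.5
x_4 = 7.5
y_4 = 5
z_4 = 5.5
w_4 = 3
h_4 = 5
x_5 = 4
y_5 = 2
z_5 = 4
h_5 = 5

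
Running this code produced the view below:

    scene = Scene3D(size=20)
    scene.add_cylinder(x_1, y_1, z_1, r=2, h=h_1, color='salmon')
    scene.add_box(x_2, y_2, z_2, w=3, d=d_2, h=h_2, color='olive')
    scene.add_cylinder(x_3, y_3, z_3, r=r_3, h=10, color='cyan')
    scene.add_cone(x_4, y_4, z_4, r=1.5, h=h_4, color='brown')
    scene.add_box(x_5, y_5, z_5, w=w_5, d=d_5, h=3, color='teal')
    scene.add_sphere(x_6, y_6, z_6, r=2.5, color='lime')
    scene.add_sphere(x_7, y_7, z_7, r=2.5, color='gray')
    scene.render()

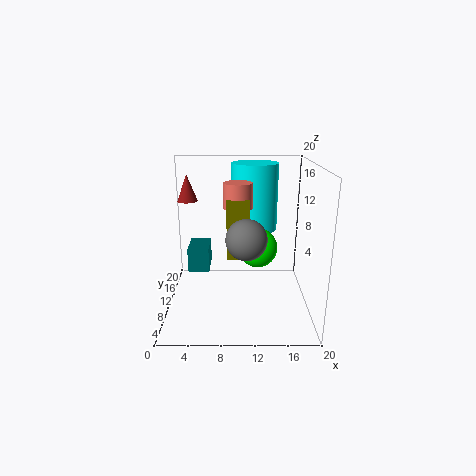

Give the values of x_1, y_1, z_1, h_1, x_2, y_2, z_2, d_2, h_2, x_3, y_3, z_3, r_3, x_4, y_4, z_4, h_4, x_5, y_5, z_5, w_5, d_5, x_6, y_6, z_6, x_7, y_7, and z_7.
x_1 = 10, y_1 = 11, z_1 = 14, h_1 = 3.5, x_2 = 8.5, y_2 = 8, z_2 = 7.5, d_2 = 3, h_2 = 8, x_3 = 12.5, y_3 = 16, z_3 = 9.5, r_3 = 3.5, x_4 = 2.5, y_4 = 15, z_4 = 14, h_4 = 4, x_5 = 4, y_5 = 3.5, z_5 = 8, w_5 = 2.5, d_5 = 4, x_6 = 12.5, y_6 = 6.5, z_6 = 10, x_7 = 11, y_7 = 4, z_7 = 12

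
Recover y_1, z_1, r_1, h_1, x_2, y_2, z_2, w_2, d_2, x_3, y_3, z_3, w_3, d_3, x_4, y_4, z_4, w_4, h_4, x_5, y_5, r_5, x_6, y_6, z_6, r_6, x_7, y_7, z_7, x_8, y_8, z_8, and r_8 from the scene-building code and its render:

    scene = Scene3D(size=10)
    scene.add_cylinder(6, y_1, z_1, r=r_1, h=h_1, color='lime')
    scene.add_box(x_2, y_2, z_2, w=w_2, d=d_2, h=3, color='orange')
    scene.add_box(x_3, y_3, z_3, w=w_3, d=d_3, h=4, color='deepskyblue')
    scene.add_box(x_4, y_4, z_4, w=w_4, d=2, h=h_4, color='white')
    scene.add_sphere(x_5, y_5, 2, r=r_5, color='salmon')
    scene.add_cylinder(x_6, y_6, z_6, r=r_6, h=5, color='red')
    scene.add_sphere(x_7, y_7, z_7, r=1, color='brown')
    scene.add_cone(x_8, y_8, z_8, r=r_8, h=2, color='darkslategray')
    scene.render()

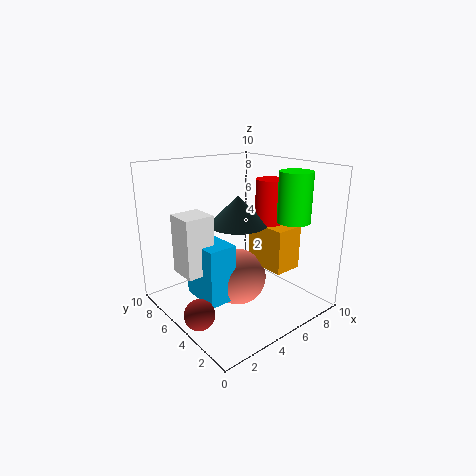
y_1 = 1, z_1 = 7, r_1 = 1, h_1 = 3, x_2 = 6, y_2 = 2, z_2 = 3, w_2 = 2, d_2 = 3, x_3 = 2, y_3 = 4, z_3 = 1, w_3 = 2, d_3 = 3, x_4 = 1, y_4 = 5, z_4 = 3, w_4 = 2, h_4 = 4, x_5 = 5, y_5 = 5, r_5 = 2, x_6 = 7, y_6 = 4, z_6 = 4, r_6 = 1, x_7 = 1, y_7 = 4, z_7 = 1, x_8 = 5, y_8 = 5, z_8 = 6, r_8 = 2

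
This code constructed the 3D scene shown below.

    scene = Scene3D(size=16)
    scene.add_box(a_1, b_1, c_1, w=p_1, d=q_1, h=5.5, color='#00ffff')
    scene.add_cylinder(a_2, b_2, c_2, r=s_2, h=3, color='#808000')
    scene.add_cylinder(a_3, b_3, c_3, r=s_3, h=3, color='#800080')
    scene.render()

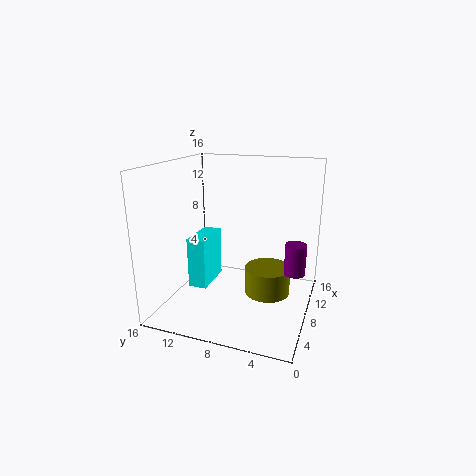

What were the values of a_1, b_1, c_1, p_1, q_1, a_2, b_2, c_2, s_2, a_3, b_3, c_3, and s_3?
a_1 = 4.5, b_1 = 10.5, c_1 = 3, p_1 = 4.5, q_1 = 2, a_2 = 8, b_2 = 4.5, c_2 = 2, s_2 = 2.5, a_3 = 4.5, b_3 = 1, c_3 = 6.5, s_3 = 1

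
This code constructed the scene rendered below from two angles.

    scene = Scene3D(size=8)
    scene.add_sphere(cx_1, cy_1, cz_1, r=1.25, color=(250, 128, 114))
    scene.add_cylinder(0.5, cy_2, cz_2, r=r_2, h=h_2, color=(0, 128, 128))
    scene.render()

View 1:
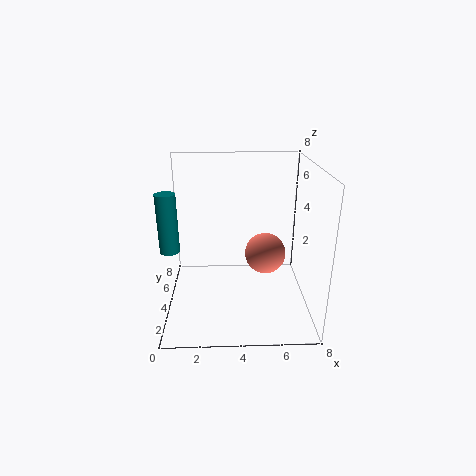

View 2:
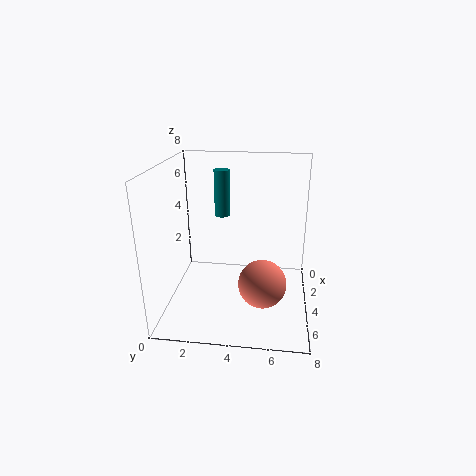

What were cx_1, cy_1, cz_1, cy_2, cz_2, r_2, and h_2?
cx_1 = 5.75; cy_1 = 5.5; cz_1 = 2.25; cy_2 = 2.5; cz_2 = 4; r_2 = 0.5; h_2 = 3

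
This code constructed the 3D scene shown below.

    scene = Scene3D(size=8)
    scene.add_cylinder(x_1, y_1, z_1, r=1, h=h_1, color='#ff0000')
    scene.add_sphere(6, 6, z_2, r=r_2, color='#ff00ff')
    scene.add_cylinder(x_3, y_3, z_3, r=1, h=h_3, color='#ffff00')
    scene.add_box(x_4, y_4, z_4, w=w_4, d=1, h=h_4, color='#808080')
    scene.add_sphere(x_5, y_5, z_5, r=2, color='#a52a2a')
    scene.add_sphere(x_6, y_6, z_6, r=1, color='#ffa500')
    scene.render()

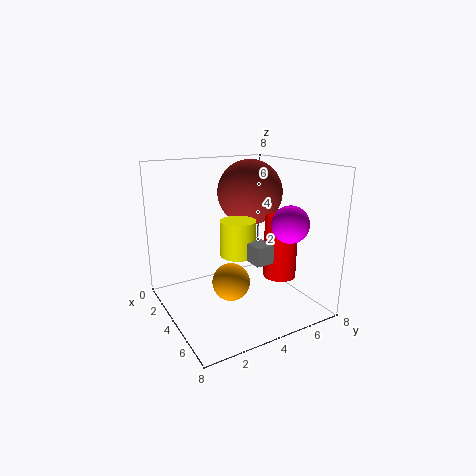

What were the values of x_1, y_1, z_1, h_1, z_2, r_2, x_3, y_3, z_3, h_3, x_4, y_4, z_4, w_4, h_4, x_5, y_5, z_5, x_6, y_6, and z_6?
x_1 = 4
y_1 = 7
z_1 = 1
h_1 = 4
z_2 = 5
r_2 = 1
x_3 = 4
y_3 = 4
z_3 = 3
h_3 = 2
x_4 = 4
y_4 = 4
z_4 = 3
w_4 = 2
h_4 = 1
x_5 = 2
y_5 = 6
z_5 = 6
x_6 = 5
y_6 = 3
z_6 = 2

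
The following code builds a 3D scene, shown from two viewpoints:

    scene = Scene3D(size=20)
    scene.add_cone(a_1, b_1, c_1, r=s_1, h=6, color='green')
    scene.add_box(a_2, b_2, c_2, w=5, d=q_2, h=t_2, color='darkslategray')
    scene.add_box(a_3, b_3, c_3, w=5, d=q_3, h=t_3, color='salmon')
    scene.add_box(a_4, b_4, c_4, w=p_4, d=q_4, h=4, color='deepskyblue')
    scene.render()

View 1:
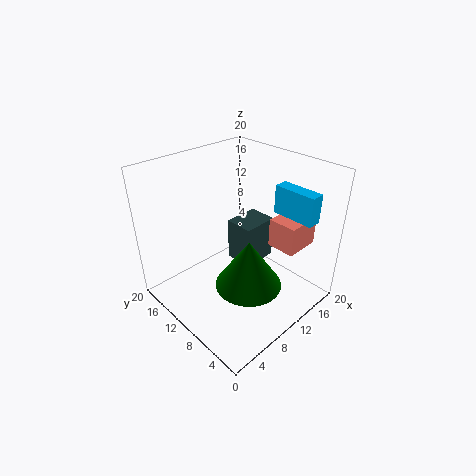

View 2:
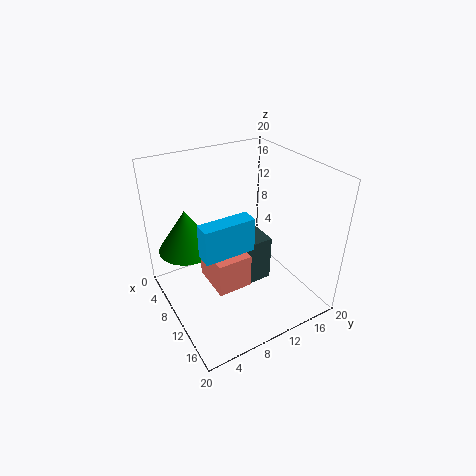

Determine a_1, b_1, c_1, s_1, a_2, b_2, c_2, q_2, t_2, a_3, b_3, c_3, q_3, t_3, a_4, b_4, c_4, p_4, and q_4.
a_1 = 6, b_1 = 4, c_1 = 8, s_1 = 4, a_2 = 10, b_2 = 8, c_2 = 6, q_2 = 4, t_2 = 6, a_3 = 13, b_3 = 3, c_3 = 9, q_3 = 4, t_3 = 4, a_4 = 15, b_4 = 2, c_4 = 13, p_4 = 2, q_4 = 6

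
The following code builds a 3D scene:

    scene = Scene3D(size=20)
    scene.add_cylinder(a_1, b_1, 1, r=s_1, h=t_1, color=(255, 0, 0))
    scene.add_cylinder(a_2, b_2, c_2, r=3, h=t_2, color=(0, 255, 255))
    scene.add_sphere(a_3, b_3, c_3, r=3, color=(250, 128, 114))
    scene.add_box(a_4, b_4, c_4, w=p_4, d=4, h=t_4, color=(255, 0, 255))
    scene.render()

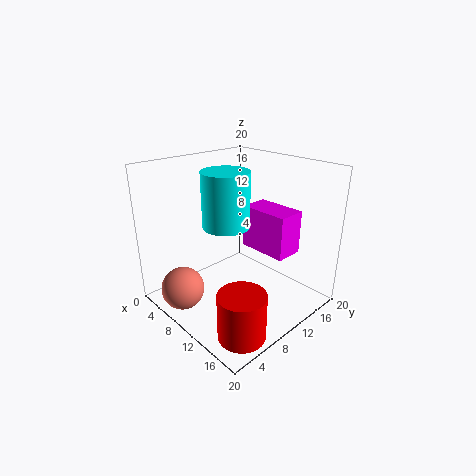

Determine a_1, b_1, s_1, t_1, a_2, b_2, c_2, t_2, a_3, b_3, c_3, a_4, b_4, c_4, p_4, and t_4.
a_1 = 17, b_1 = 4, s_1 = 3, t_1 = 6, a_2 = 11, b_2 = 7, c_2 = 13, t_2 = 7, a_3 = 6, b_3 = 3, c_3 = 3, a_4 = 9, b_4 = 12, c_4 = 8, p_4 = 7, t_4 = 6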